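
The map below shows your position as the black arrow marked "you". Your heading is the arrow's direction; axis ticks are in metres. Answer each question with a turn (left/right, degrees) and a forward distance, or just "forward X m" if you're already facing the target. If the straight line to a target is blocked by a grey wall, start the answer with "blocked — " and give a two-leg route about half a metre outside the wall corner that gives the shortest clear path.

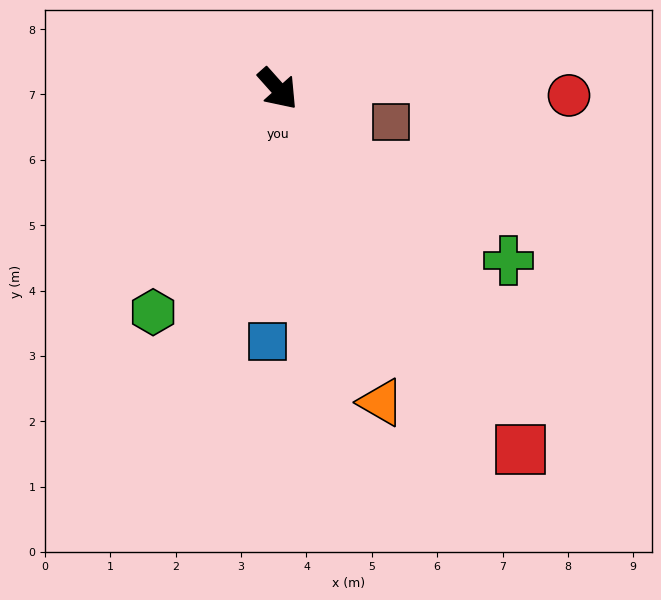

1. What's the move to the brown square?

turn left 32°, forward 1.8 m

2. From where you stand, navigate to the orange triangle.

turn right 23°, forward 5.1 m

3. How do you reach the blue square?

turn right 44°, forward 3.9 m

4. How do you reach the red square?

turn right 8°, forward 6.7 m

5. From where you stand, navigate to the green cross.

turn left 12°, forward 4.4 m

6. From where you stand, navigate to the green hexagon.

turn right 71°, forward 3.9 m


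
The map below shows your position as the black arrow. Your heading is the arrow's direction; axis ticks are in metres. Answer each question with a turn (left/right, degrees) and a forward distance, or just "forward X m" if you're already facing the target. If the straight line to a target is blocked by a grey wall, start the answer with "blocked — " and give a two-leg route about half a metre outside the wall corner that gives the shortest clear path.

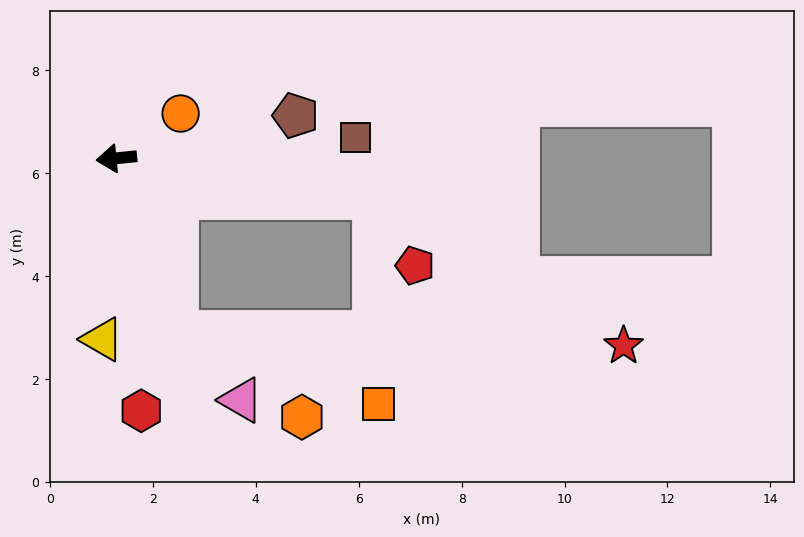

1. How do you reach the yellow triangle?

turn left 80°, forward 3.5 m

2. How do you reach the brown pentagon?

turn right 172°, forward 3.6 m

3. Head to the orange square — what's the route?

blocked — turn left 104°, forward 3.6 m, then turn left 51°, forward 4.2 m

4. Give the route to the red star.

blocked — turn left 166°, forward 5.1 m, then turn right 22°, forward 5.6 m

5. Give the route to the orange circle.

turn right 151°, forward 1.5 m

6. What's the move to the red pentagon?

blocked — turn left 166°, forward 5.1 m, then turn right 50°, forward 1.5 m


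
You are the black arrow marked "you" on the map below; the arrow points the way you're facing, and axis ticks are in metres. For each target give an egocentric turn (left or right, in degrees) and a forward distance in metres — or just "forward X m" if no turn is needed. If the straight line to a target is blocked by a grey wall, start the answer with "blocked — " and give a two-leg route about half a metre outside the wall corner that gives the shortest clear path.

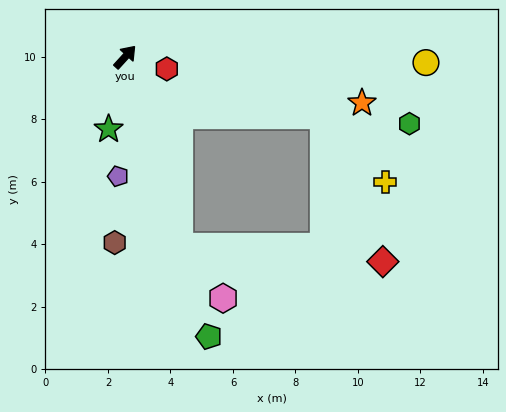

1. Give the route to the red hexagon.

turn right 64°, forward 1.4 m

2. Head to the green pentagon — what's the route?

turn right 121°, forward 9.3 m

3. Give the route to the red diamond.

blocked — turn right 122°, forward 6.3 m, then turn left 70°, forward 6.5 m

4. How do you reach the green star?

turn right 151°, forward 2.4 m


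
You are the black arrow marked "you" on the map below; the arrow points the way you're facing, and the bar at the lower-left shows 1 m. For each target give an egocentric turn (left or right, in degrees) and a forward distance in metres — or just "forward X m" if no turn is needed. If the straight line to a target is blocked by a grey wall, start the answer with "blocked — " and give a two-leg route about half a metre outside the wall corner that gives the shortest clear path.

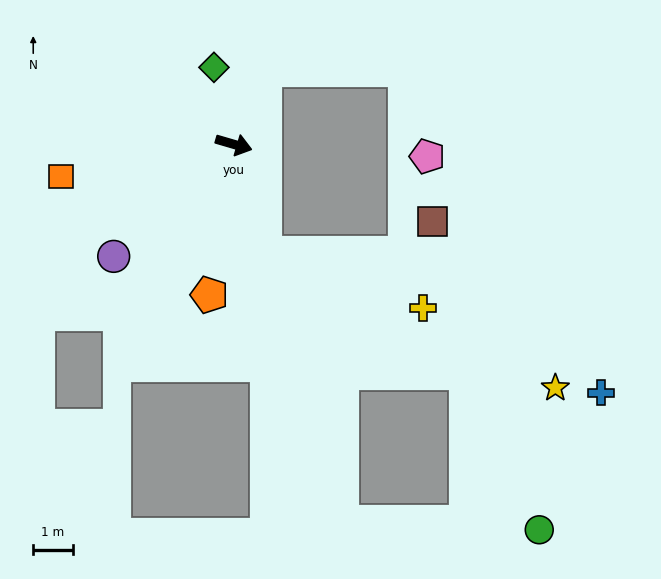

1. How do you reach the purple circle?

turn right 121°, forward 4.2 m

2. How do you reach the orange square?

turn right 153°, forward 4.5 m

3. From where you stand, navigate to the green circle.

blocked — turn right 58°, forward 10.0 m, then turn left 72°, forward 5.0 m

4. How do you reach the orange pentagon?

turn right 83°, forward 3.9 m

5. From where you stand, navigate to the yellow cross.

blocked — turn right 58°, forward 2.9 m, then turn left 55°, forward 4.2 m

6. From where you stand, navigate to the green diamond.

turn left 121°, forward 2.0 m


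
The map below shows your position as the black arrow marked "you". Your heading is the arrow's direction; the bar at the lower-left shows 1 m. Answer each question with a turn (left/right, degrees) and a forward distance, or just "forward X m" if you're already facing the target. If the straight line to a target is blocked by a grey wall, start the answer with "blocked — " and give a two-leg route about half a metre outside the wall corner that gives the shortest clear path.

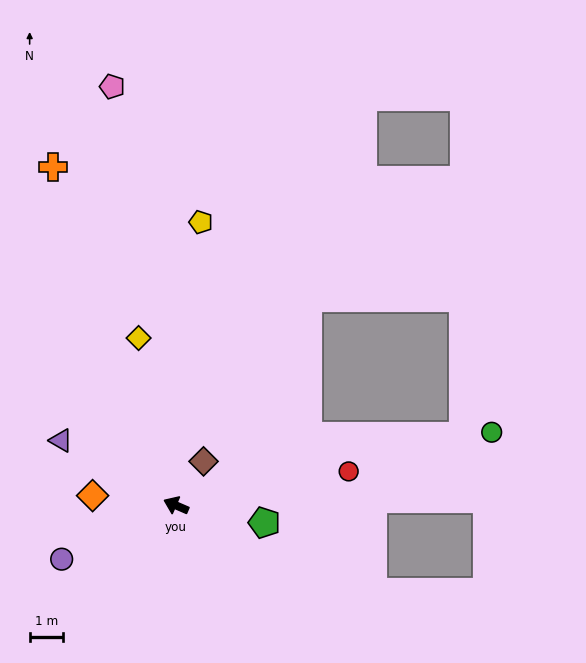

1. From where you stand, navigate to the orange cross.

turn right 47°, forward 10.8 m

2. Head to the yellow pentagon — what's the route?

turn right 72°, forward 8.5 m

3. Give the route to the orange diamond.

turn left 17°, forward 2.5 m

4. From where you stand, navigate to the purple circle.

turn left 49°, forward 3.8 m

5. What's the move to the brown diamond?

turn right 98°, forward 1.6 m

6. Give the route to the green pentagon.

turn right 168°, forward 2.7 m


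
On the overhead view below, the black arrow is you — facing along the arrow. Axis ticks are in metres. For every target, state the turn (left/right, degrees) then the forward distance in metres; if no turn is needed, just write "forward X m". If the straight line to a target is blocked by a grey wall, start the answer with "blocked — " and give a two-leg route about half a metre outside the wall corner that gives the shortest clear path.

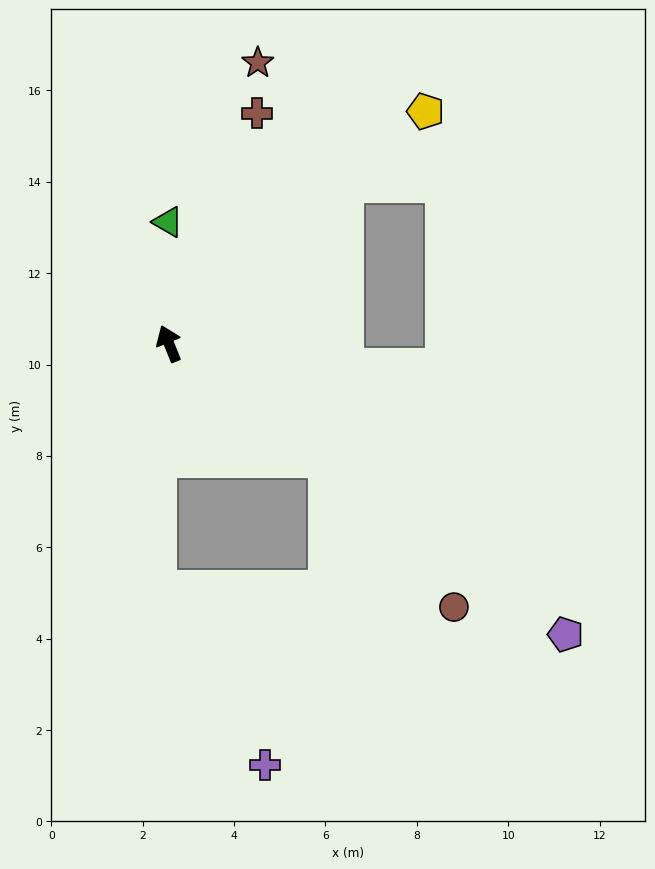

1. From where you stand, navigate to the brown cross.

turn right 43°, forward 5.4 m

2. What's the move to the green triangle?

turn right 22°, forward 2.7 m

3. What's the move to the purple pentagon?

turn right 148°, forward 10.8 m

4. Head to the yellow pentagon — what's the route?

turn right 70°, forward 7.6 m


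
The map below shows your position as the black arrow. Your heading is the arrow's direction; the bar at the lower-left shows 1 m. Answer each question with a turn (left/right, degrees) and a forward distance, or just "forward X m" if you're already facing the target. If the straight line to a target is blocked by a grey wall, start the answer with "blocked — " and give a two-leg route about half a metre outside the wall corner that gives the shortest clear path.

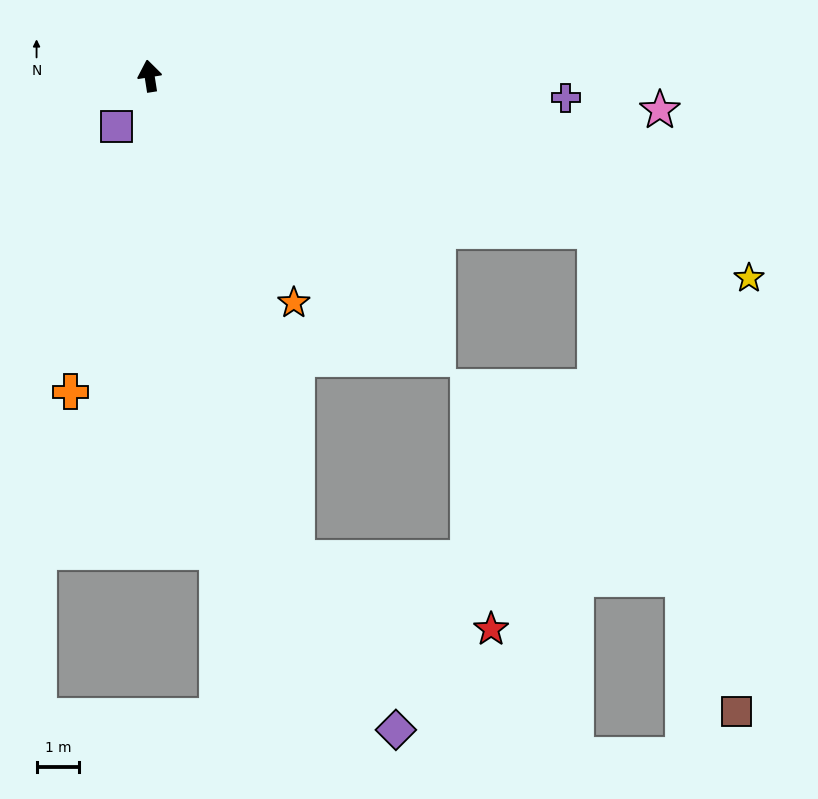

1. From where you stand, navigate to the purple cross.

turn right 102°, forward 9.8 m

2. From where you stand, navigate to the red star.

blocked — turn right 172°, forward 11.8 m, then turn left 53°, forward 4.9 m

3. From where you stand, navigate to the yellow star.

turn right 118°, forward 14.8 m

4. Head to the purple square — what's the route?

turn left 138°, forward 1.4 m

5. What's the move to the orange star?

turn right 156°, forward 6.3 m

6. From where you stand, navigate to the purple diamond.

blocked — turn right 172°, forward 11.8 m, then turn left 13°, forward 4.7 m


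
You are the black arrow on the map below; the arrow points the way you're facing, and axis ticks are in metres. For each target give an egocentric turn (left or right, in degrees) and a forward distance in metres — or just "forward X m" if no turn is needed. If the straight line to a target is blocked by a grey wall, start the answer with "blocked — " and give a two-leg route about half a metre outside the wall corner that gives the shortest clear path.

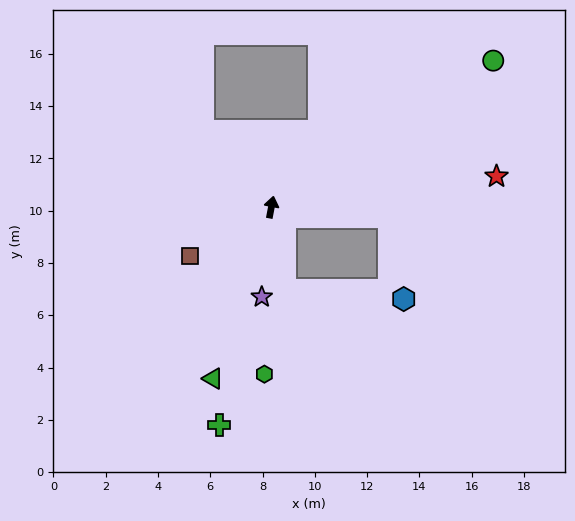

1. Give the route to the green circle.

turn right 46°, forward 10.2 m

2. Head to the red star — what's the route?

turn right 71°, forward 8.7 m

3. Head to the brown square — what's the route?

turn left 132°, forward 3.6 m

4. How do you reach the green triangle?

turn left 172°, forward 6.9 m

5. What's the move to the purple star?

turn right 175°, forward 3.5 m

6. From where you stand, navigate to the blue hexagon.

blocked — turn right 84°, forward 4.5 m, then turn right 75°, forward 3.2 m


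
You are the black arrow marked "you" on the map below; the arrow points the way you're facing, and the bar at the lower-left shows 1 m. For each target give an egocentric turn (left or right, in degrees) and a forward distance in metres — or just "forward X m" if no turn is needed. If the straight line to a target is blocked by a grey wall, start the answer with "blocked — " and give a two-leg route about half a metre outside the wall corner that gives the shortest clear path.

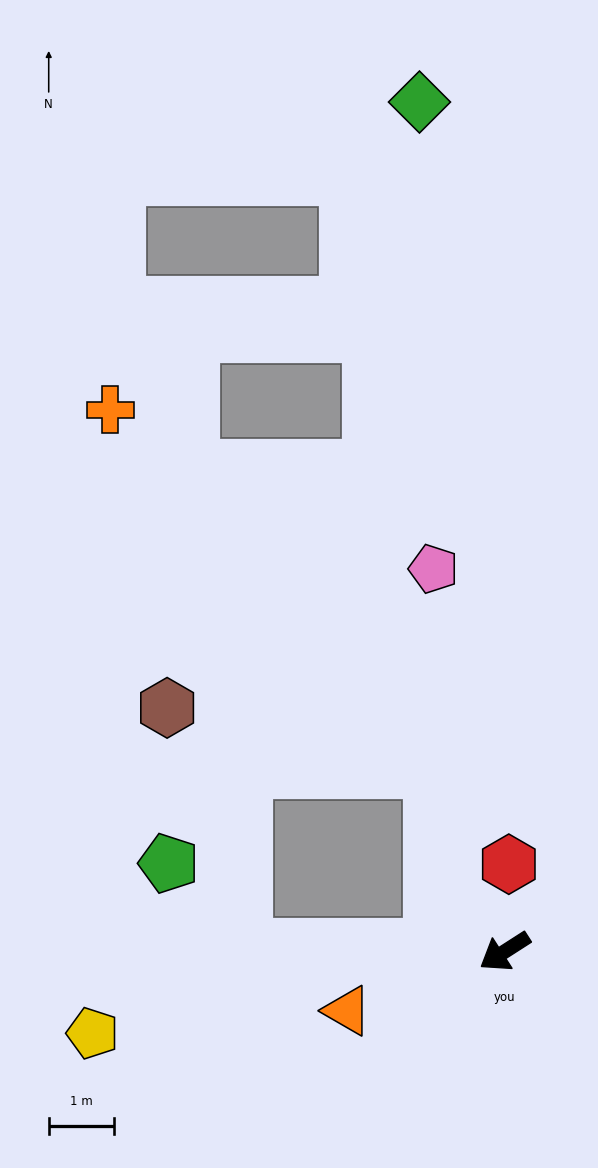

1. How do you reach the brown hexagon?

blocked — turn right 34°, forward 4.0 m, then turn right 71°, forward 3.8 m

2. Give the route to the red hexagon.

turn right 125°, forward 1.3 m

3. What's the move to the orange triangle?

turn right 12°, forward 2.6 m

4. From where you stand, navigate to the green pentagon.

blocked — turn right 34°, forward 4.0 m, then turn right 46°, forward 1.7 m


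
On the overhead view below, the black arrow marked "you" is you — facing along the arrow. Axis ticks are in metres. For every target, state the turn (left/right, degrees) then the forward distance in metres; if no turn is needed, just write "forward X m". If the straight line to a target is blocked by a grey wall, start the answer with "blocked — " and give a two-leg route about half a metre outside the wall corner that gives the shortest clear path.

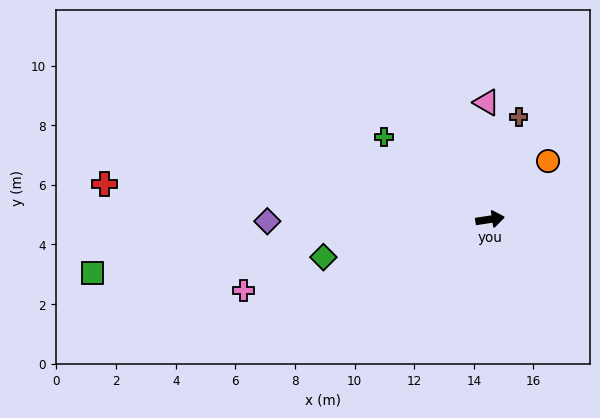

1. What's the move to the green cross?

turn left 134°, forward 4.5 m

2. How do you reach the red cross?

turn left 166°, forward 13.0 m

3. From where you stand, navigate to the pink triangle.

turn left 83°, forward 3.9 m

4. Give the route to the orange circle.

turn left 37°, forward 2.8 m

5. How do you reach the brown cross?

turn left 66°, forward 3.6 m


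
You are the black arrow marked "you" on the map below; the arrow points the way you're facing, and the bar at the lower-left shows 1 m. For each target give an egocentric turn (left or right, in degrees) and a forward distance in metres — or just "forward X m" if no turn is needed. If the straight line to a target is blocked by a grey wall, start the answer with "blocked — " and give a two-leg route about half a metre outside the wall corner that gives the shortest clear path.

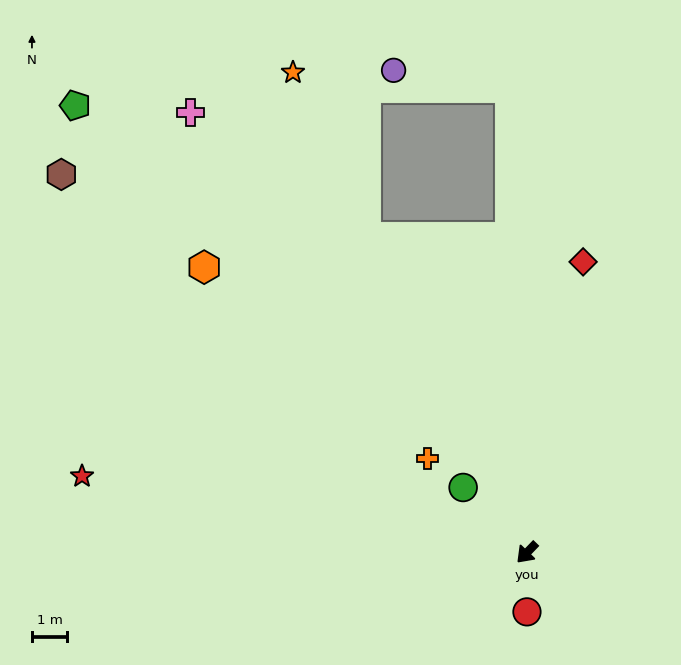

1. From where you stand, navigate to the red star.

turn right 56°, forward 12.7 m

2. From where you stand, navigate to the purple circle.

blocked — turn right 134°, forward 13.1 m, then turn left 79°, forward 3.3 m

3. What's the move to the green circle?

turn right 92°, forward 2.6 m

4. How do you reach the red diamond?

turn right 147°, forward 8.4 m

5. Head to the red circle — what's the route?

turn left 44°, forward 1.7 m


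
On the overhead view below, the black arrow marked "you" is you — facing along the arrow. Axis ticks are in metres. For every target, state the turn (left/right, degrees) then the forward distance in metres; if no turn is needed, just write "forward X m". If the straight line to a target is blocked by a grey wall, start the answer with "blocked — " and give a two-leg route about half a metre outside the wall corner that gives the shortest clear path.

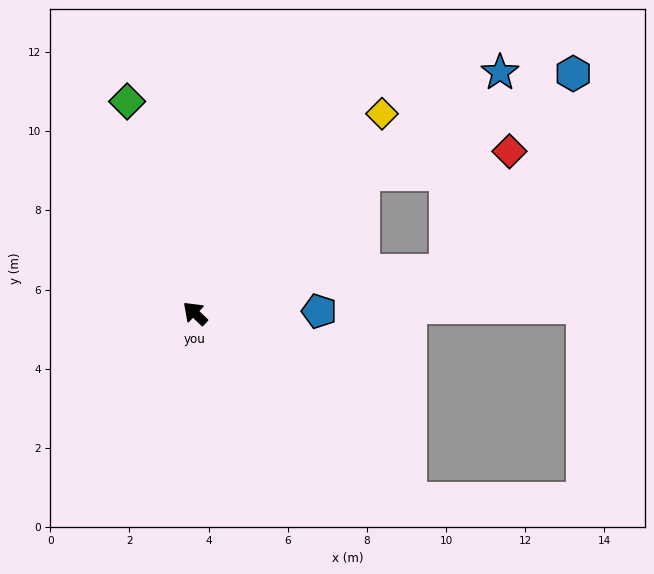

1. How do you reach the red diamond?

blocked — turn right 97°, forward 5.5 m, then turn right 31°, forward 3.7 m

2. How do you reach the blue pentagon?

turn right 135°, forward 3.1 m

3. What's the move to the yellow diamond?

turn right 90°, forward 6.9 m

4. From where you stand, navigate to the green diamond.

turn right 29°, forward 5.6 m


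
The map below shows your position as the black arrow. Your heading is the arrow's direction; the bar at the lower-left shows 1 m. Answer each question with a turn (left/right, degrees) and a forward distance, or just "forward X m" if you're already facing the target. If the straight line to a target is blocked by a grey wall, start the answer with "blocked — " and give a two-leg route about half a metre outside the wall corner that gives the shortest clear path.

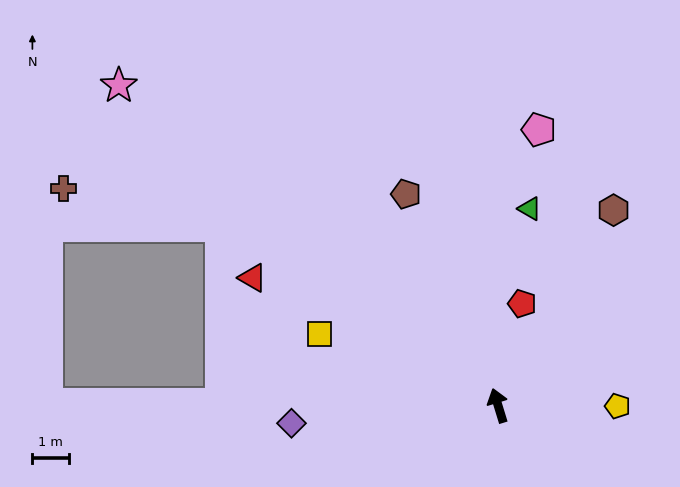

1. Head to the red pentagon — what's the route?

turn right 30°, forward 2.8 m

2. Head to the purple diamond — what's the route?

turn left 78°, forward 5.6 m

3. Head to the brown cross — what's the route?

blocked — turn left 40°, forward 9.0 m, then turn left 19°, forward 4.4 m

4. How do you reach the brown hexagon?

turn right 48°, forward 6.2 m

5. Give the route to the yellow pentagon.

turn right 107°, forward 3.2 m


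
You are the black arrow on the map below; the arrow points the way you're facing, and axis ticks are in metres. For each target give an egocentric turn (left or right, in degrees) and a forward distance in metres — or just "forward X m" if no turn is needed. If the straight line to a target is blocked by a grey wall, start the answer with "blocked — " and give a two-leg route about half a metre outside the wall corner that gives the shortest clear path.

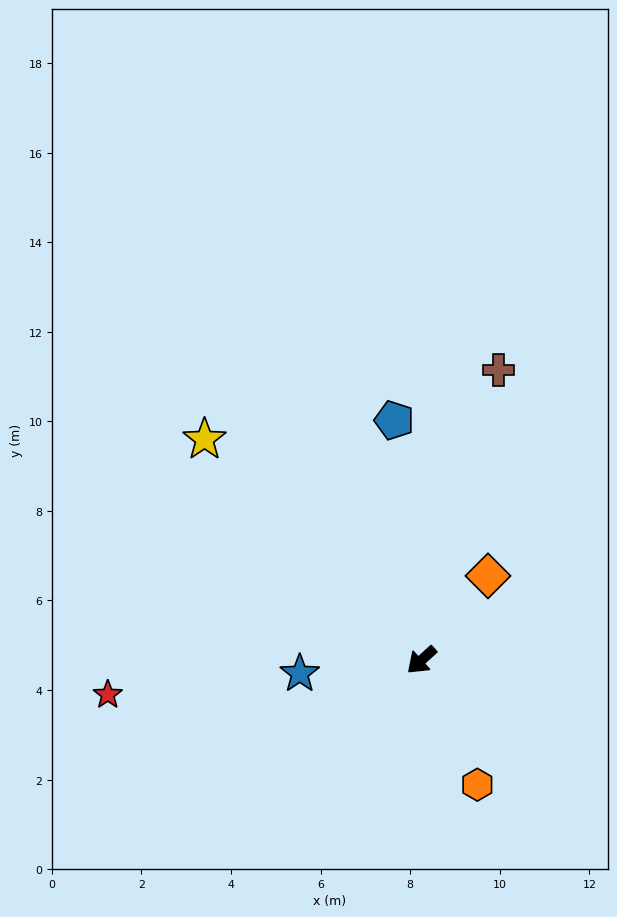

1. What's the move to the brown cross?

turn right 147°, forward 6.7 m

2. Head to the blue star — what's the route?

turn right 36°, forward 2.7 m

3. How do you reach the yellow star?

turn right 88°, forward 6.9 m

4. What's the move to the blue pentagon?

turn right 126°, forward 5.4 m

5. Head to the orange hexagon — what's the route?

turn left 72°, forward 3.0 m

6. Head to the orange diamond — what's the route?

turn right 171°, forward 2.4 m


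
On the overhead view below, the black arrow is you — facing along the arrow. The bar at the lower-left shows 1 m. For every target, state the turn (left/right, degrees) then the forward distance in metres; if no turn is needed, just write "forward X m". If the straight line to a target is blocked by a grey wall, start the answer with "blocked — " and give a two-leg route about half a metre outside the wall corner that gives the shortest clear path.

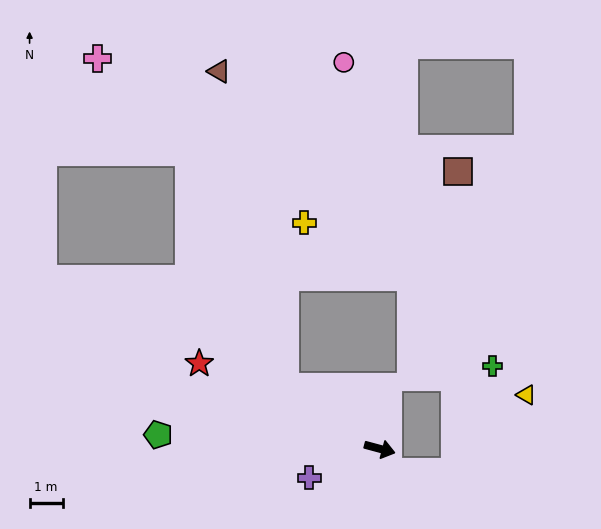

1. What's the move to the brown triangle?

blocked — turn left 162°, forward 3.4 m, then turn right 45°, forward 9.8 m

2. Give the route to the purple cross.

turn right 143°, forward 2.3 m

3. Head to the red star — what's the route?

turn left 170°, forward 6.0 m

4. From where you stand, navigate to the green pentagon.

turn right 169°, forward 6.7 m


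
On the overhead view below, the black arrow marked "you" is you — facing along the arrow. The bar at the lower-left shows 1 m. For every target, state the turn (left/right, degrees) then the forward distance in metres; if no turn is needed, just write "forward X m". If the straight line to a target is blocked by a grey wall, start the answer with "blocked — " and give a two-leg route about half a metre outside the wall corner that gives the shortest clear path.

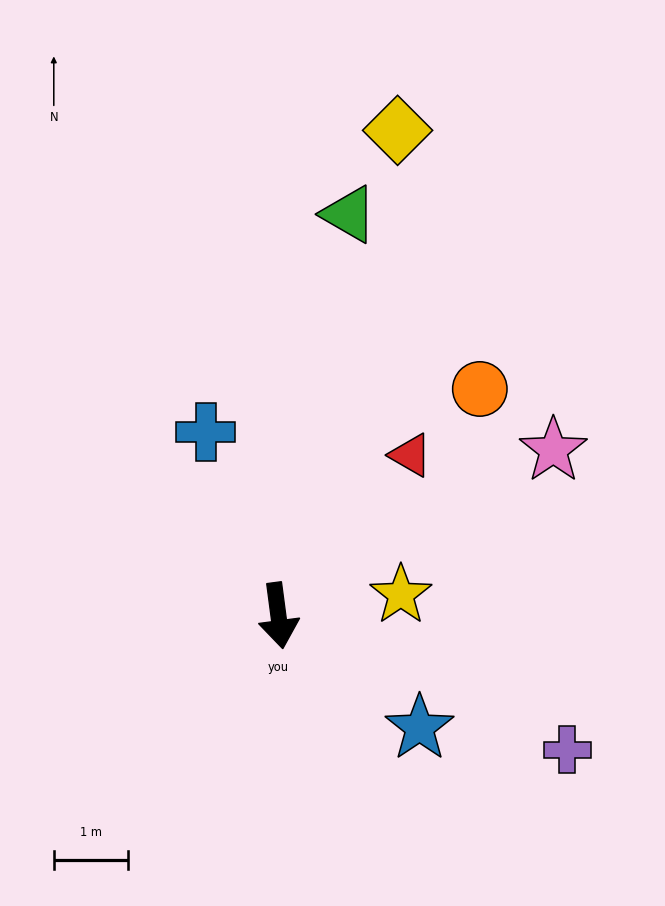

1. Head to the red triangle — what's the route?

turn left 133°, forward 2.8 m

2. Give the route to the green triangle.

turn left 163°, forward 5.5 m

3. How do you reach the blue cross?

turn right 166°, forward 2.7 m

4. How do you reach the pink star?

turn left 114°, forward 4.3 m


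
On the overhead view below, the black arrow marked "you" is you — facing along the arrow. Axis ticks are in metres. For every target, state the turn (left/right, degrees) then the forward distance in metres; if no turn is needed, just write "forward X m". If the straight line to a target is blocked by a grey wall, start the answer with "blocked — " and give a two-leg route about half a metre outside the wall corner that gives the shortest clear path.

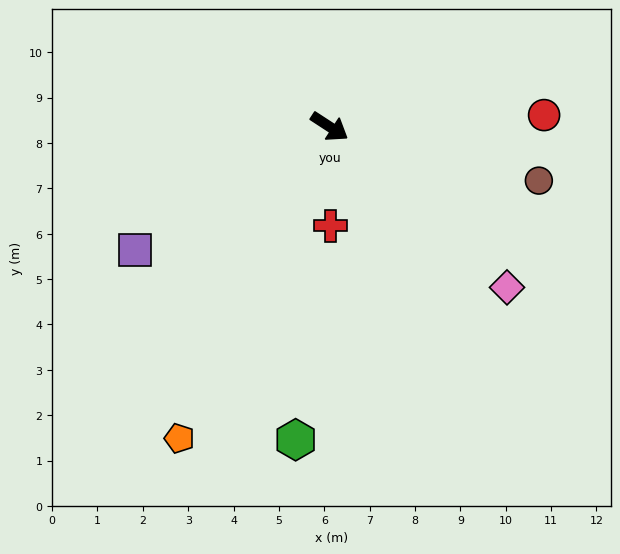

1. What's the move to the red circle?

turn left 36°, forward 4.7 m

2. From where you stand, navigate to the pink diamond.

turn right 9°, forward 5.3 m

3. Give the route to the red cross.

turn right 56°, forward 2.2 m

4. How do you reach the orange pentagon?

turn right 83°, forward 7.6 m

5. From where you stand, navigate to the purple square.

turn right 115°, forward 5.1 m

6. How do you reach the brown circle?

turn left 19°, forward 4.8 m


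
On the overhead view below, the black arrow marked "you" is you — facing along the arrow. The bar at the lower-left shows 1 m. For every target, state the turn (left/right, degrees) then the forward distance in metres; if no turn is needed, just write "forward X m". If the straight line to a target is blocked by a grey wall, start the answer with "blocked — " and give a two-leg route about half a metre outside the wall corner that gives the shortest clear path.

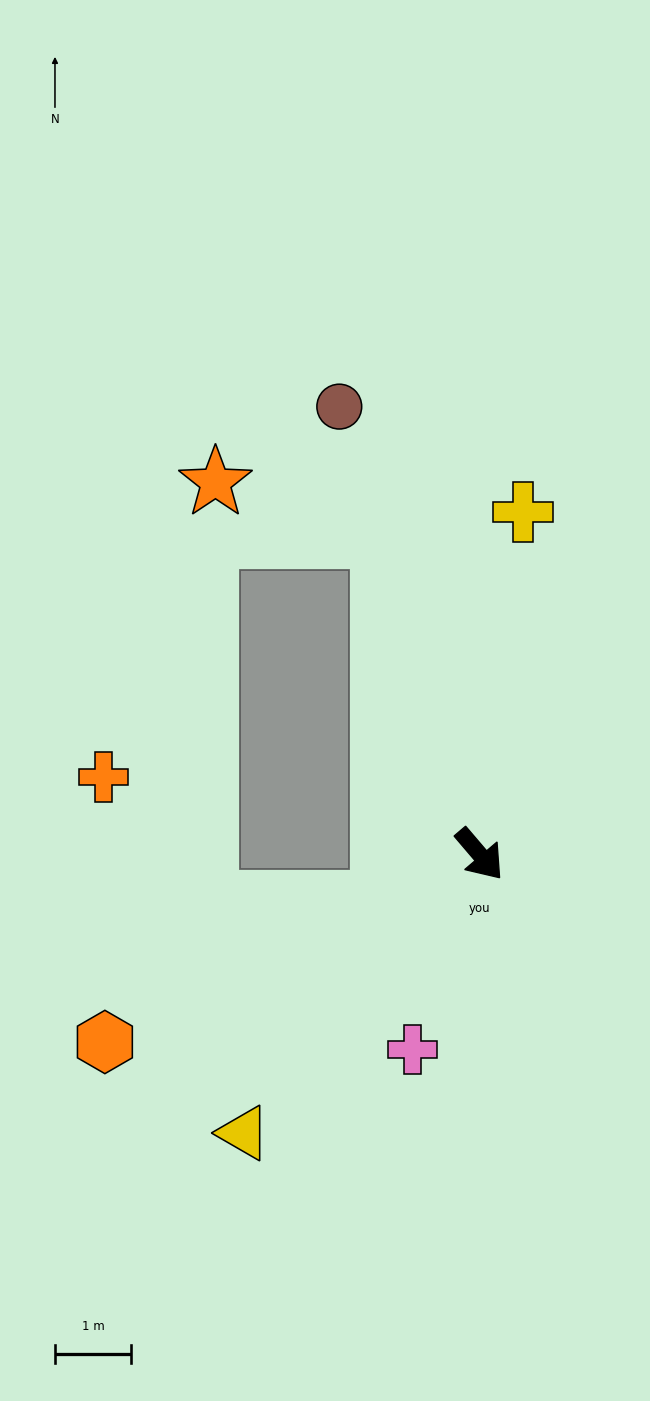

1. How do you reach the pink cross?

turn right 59°, forward 2.7 m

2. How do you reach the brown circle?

turn left 157°, forward 6.2 m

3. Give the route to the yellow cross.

turn left 132°, forward 4.5 m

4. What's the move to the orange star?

blocked — turn left 156°, forward 4.4 m, then turn left 56°, forward 2.3 m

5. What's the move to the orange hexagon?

turn right 104°, forward 5.5 m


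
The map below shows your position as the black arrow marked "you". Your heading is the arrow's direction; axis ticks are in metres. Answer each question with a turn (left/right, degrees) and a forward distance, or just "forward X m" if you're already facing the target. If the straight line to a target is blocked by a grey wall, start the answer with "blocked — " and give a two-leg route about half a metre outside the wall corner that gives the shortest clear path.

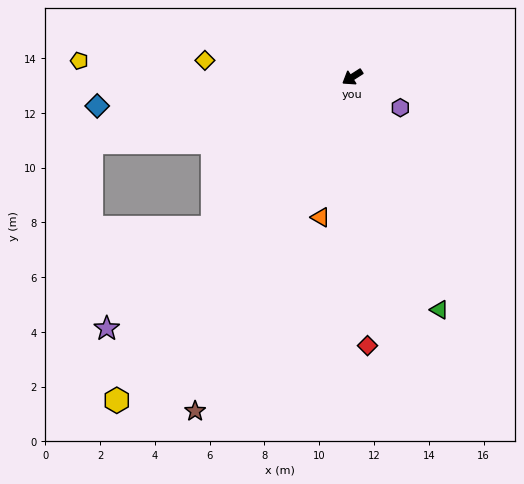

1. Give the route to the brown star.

turn left 32°, forward 13.5 m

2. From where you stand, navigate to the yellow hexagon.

turn left 21°, forward 14.6 m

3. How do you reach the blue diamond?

turn right 26°, forward 9.4 m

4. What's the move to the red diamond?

turn left 61°, forward 9.8 m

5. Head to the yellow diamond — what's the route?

turn right 39°, forward 5.4 m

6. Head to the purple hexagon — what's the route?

turn left 115°, forward 2.1 m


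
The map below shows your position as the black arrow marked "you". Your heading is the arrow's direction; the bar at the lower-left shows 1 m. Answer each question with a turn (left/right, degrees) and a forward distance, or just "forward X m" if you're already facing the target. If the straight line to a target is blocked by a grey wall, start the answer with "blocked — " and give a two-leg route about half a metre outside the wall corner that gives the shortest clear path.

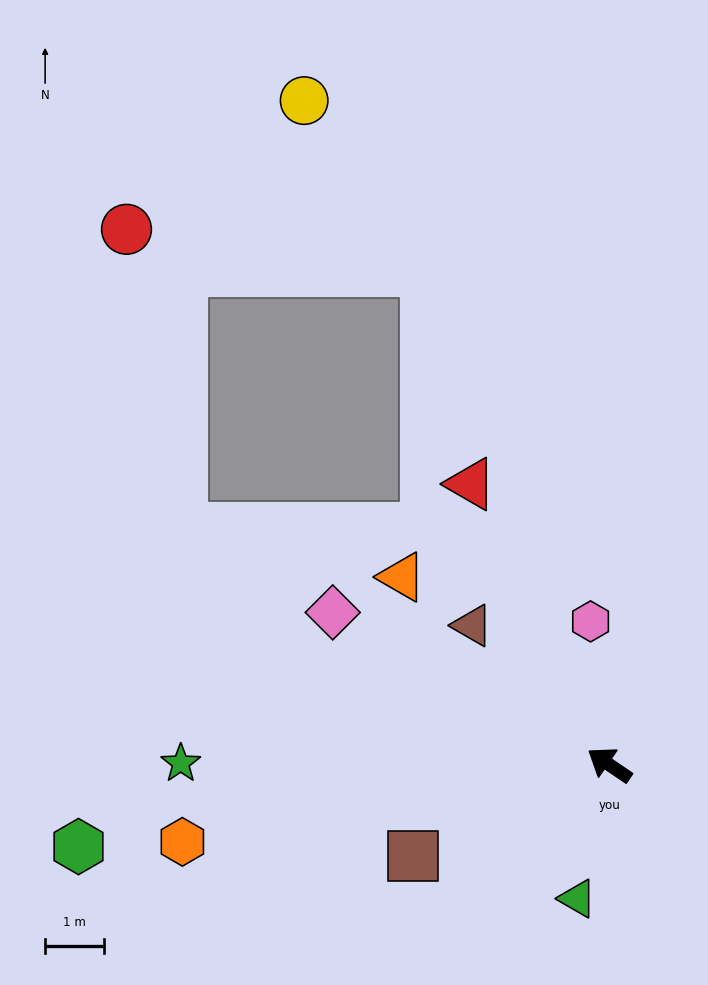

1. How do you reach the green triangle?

turn left 111°, forward 2.3 m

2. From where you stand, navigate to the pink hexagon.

turn right 48°, forward 2.4 m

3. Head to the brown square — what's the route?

turn left 59°, forward 3.6 m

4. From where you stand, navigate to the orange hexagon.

turn left 44°, forward 7.3 m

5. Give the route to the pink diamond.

turn left 5°, forward 5.3 m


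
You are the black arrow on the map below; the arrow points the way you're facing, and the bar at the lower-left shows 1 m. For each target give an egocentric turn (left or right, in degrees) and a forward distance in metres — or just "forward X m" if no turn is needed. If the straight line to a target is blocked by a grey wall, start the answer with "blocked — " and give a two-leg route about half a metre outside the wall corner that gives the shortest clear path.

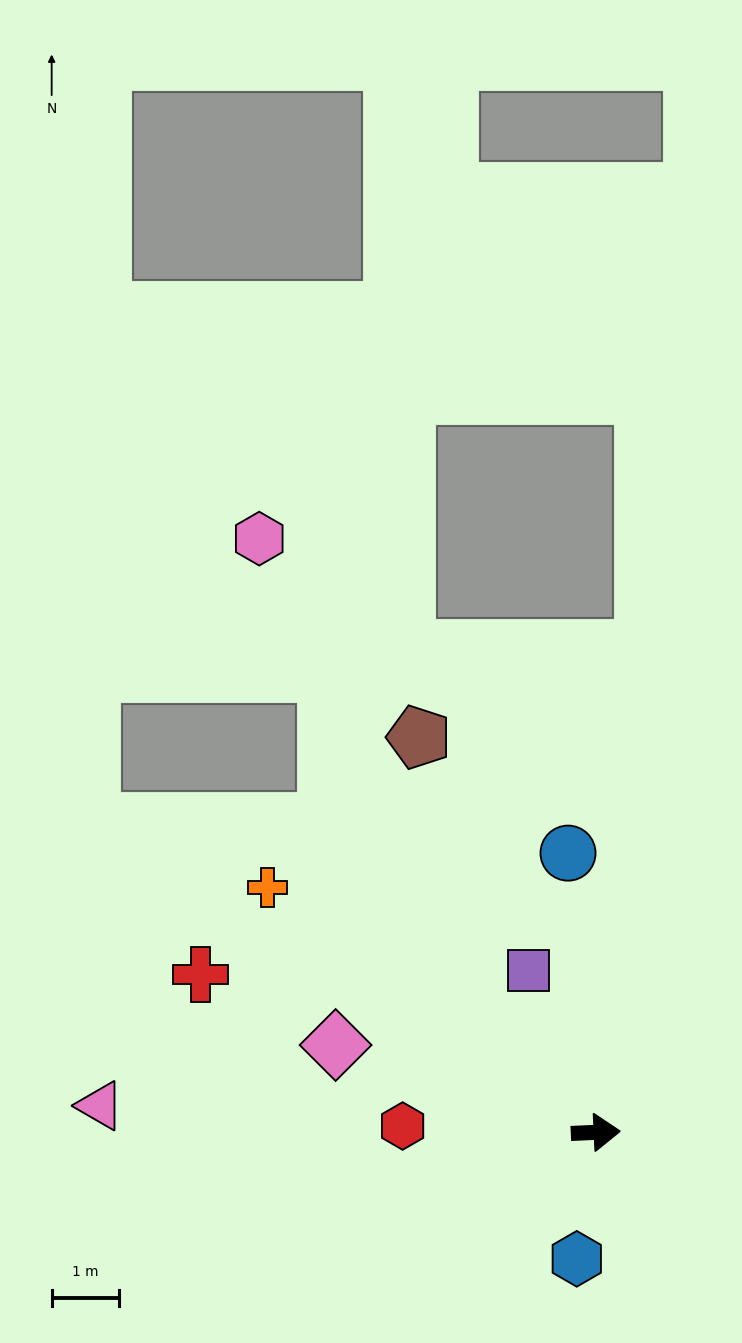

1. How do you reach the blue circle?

turn left 93°, forward 4.1 m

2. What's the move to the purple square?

turn left 110°, forward 2.6 m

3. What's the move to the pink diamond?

turn left 159°, forward 4.1 m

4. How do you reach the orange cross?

turn left 141°, forward 6.1 m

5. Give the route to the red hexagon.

turn left 176°, forward 2.9 m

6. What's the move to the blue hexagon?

turn right 101°, forward 1.9 m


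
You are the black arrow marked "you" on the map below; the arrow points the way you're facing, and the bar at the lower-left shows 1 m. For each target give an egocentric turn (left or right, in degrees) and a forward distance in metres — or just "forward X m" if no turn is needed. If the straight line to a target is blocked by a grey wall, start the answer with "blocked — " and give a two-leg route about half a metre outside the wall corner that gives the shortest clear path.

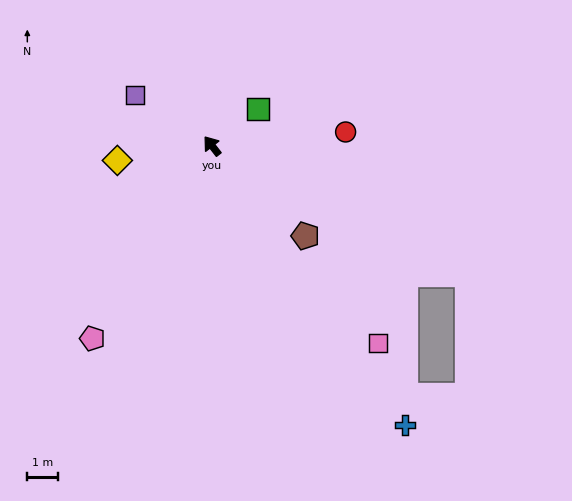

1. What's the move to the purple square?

turn left 19°, forward 3.0 m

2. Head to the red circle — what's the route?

turn right 122°, forward 4.4 m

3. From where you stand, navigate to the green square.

turn right 89°, forward 1.9 m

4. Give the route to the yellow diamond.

turn left 61°, forward 3.1 m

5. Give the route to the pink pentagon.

turn left 110°, forward 7.4 m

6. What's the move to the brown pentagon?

turn right 172°, forward 4.2 m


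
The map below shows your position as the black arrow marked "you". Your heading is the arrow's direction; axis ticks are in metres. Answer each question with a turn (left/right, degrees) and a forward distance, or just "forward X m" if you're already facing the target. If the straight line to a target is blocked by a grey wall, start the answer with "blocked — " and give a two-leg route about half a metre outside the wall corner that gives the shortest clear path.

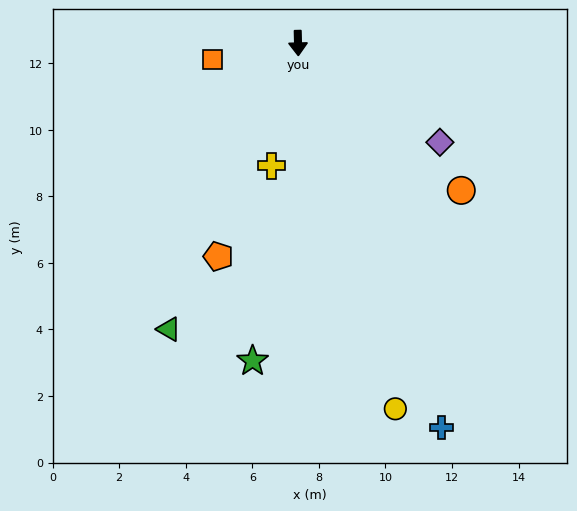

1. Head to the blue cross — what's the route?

turn left 19°, forward 12.3 m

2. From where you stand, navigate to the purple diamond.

turn left 54°, forward 5.2 m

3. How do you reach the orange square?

turn right 80°, forward 2.6 m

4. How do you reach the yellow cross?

turn right 14°, forward 3.8 m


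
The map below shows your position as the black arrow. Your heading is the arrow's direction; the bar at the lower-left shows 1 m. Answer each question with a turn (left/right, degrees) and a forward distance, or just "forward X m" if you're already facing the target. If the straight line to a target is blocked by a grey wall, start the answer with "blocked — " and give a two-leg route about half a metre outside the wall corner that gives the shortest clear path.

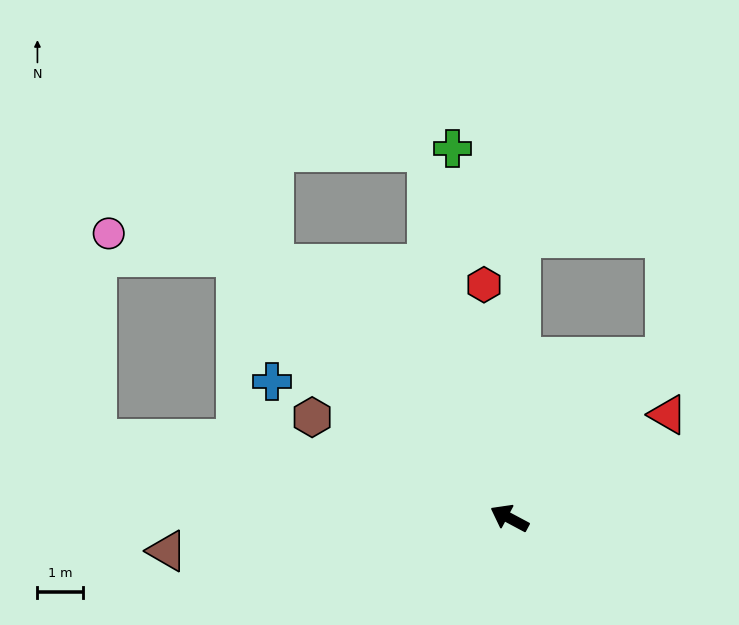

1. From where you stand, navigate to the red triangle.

turn right 119°, forward 4.2 m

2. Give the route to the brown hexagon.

forward 4.9 m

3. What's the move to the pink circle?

blocked — turn right 15°, forward 8.3 m, then turn left 32°, forward 2.8 m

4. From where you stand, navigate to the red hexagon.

turn right 56°, forward 5.2 m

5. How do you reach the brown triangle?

turn left 34°, forward 7.6 m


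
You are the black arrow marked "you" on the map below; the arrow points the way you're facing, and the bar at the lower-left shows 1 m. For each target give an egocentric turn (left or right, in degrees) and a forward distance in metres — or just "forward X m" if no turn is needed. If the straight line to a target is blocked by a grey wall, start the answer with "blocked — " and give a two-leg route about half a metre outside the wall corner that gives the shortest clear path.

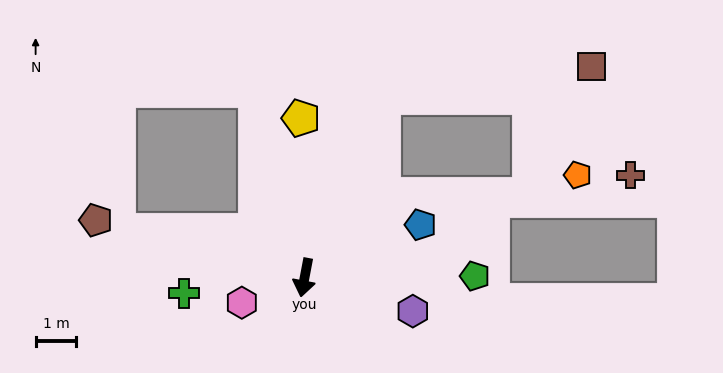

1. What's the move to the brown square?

blocked — turn left 167°, forward 4.8 m, then turn right 58°, forward 5.2 m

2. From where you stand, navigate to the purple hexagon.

turn left 84°, forward 2.8 m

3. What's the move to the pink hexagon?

turn right 57°, forward 1.7 m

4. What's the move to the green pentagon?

turn left 101°, forward 4.2 m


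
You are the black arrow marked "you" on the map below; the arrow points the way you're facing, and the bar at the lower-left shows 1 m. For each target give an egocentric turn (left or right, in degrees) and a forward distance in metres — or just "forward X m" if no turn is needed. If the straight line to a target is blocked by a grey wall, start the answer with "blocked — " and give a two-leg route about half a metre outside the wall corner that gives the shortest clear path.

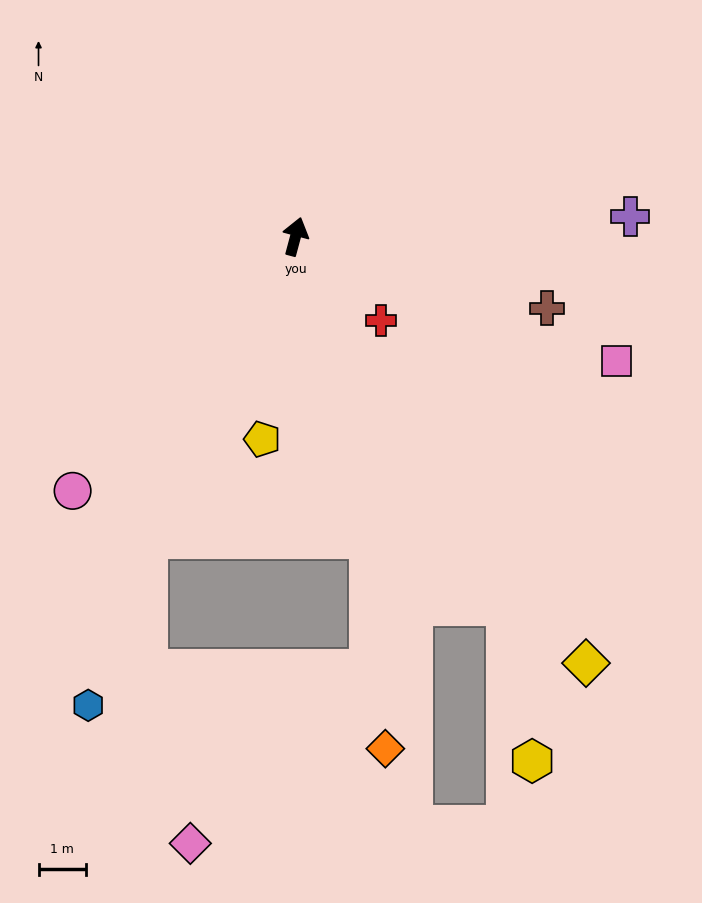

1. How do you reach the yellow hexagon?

blocked — turn right 135°, forward 8.9 m, then turn right 20°, forward 3.3 m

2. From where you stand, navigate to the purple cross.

turn right 72°, forward 7.0 m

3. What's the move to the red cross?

turn right 120°, forward 2.5 m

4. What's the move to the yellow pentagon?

turn right 174°, forward 4.3 m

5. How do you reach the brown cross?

turn right 91°, forward 5.5 m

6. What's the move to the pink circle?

turn left 154°, forward 7.1 m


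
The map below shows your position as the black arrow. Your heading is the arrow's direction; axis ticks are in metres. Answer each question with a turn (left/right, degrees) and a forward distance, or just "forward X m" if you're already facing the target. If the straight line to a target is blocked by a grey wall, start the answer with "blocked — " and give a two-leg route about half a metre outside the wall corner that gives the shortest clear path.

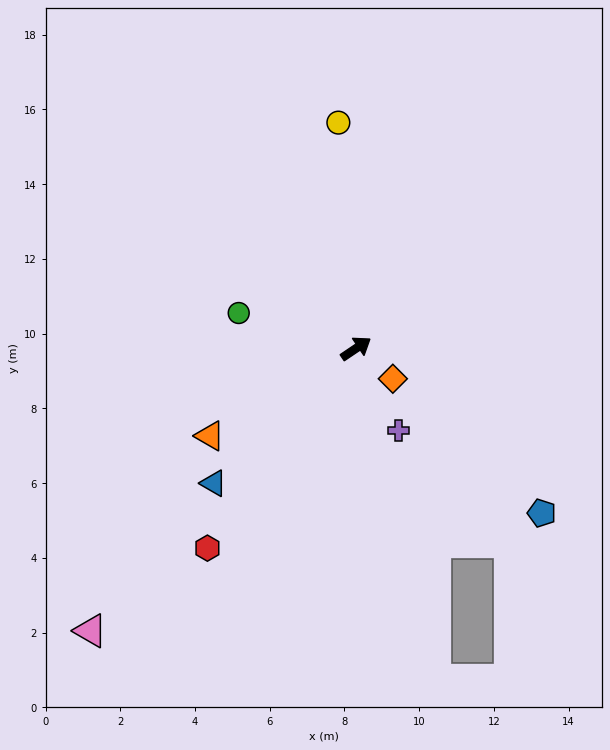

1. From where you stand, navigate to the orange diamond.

turn right 74°, forward 1.3 m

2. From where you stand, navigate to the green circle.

turn left 129°, forward 3.3 m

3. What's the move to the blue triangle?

turn right 171°, forward 5.3 m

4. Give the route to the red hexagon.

turn right 161°, forward 6.7 m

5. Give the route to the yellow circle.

turn left 60°, forward 6.1 m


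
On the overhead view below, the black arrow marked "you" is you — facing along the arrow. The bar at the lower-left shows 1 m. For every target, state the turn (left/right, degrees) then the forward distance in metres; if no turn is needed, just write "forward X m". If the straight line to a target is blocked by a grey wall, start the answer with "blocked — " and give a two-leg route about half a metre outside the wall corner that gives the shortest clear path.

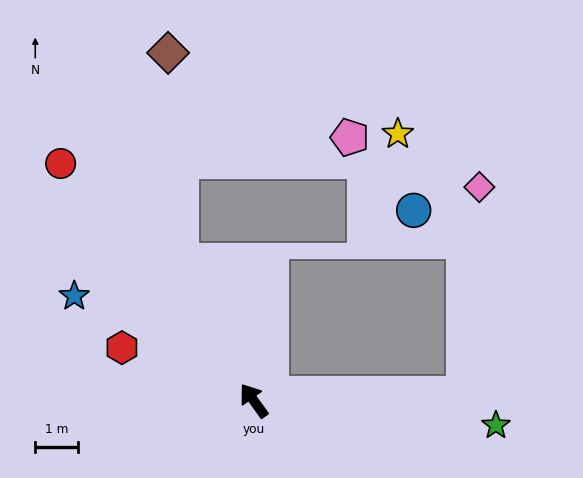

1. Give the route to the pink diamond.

blocked — turn right 124°, forward 4.9 m, then turn left 84°, forward 4.9 m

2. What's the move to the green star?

turn right 132°, forward 5.7 m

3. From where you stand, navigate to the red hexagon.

turn left 32°, forward 3.3 m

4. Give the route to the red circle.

turn left 3°, forward 7.2 m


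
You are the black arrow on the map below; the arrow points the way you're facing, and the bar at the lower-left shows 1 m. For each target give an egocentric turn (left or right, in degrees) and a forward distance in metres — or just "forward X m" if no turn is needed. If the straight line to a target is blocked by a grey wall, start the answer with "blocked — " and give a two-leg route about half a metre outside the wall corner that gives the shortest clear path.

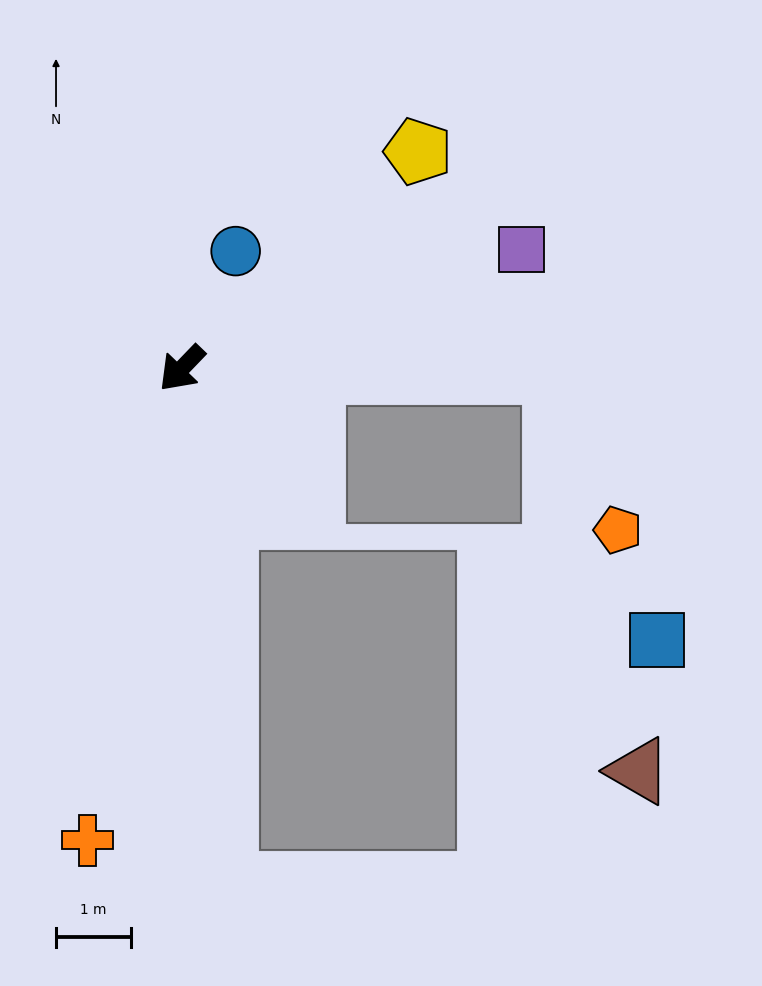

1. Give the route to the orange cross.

turn left 33°, forward 6.4 m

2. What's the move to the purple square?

turn left 153°, forward 4.8 m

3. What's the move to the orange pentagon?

blocked — turn left 133°, forward 5.0 m, then turn right 67°, forward 2.3 m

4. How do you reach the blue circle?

turn right 161°, forward 1.7 m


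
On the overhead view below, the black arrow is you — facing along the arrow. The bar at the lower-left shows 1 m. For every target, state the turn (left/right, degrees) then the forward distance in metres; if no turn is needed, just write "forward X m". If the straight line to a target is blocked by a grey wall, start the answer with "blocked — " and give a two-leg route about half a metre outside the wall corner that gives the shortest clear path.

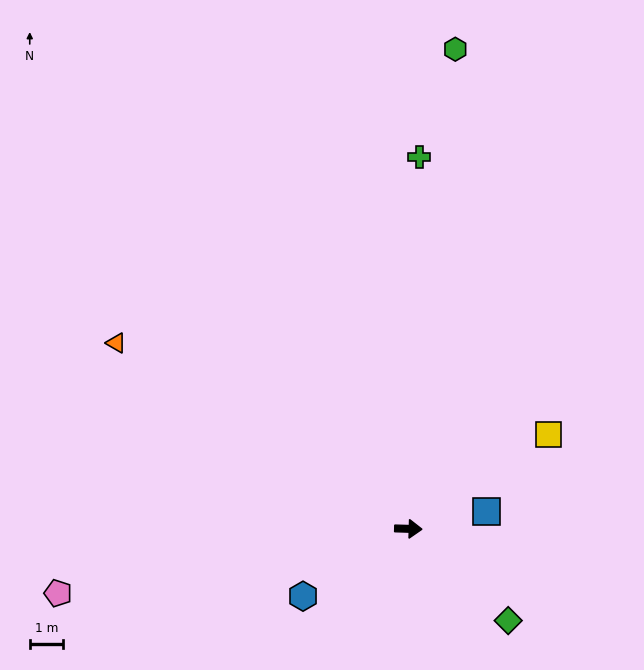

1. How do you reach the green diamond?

turn right 41°, forward 4.1 m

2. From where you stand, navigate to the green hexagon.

turn left 86°, forward 14.4 m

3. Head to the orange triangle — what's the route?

turn left 149°, forward 10.4 m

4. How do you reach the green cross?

turn left 90°, forward 11.1 m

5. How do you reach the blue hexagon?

turn right 146°, forward 3.7 m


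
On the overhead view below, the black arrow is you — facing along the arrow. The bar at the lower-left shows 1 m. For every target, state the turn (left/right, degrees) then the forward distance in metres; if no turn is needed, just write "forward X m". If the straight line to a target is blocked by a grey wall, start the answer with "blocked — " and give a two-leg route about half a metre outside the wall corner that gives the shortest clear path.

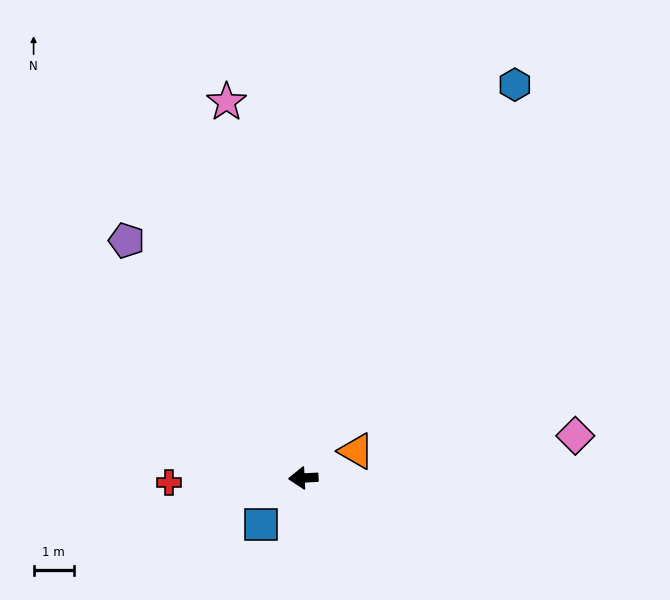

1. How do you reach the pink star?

turn right 81°, forward 9.5 m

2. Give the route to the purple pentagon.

turn right 56°, forward 7.4 m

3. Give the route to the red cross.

forward 3.3 m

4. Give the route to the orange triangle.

turn right 156°, forward 1.5 m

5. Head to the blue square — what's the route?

turn left 45°, forward 1.6 m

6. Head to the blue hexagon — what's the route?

turn right 121°, forward 11.1 m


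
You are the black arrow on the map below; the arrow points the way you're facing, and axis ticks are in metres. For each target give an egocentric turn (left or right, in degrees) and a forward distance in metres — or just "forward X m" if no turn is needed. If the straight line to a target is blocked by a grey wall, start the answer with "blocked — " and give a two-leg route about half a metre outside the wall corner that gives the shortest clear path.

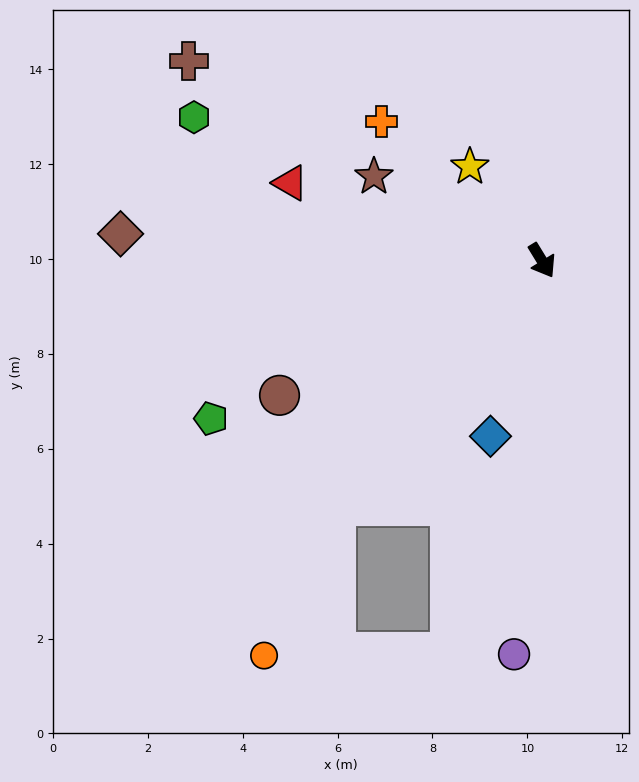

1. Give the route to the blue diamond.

turn right 48°, forward 3.9 m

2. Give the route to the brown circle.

turn right 94°, forward 6.2 m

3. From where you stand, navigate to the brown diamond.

turn right 125°, forward 8.9 m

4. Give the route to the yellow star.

turn right 174°, forward 2.5 m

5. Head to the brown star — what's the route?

turn right 148°, forward 4.0 m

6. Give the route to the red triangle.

turn right 139°, forward 5.5 m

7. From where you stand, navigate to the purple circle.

turn right 36°, forward 8.3 m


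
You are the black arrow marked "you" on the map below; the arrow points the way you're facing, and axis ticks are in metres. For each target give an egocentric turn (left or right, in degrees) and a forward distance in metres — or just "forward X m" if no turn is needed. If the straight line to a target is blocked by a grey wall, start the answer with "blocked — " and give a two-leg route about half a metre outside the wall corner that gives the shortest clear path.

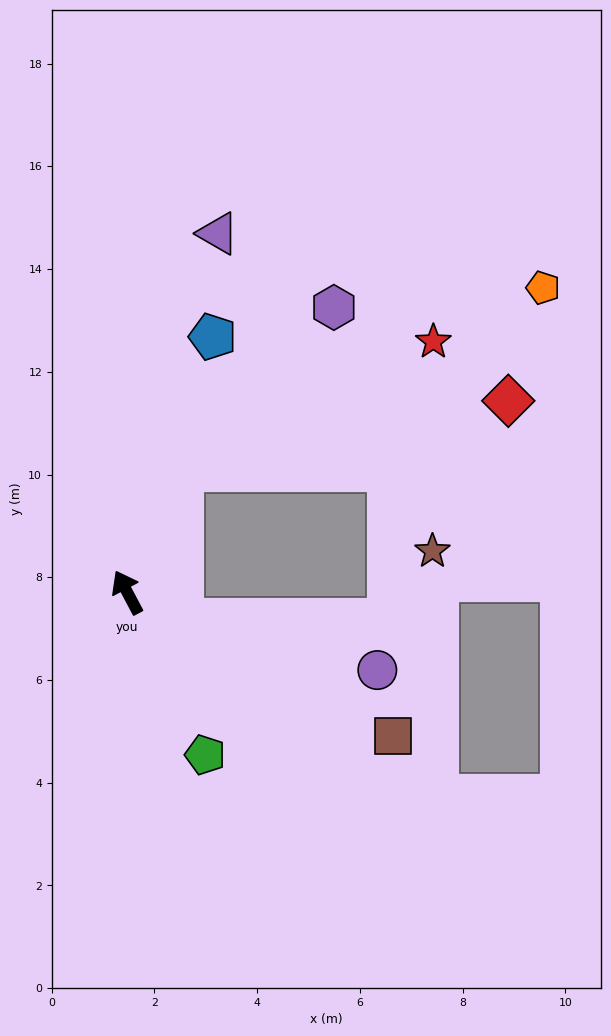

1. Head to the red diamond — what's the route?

blocked — turn right 52°, forward 2.6 m, then turn right 54°, forward 6.5 m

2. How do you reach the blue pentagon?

turn right 46°, forward 5.2 m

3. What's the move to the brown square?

turn right 146°, forward 5.9 m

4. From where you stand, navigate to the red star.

blocked — turn right 52°, forward 2.6 m, then turn right 39°, forward 5.5 m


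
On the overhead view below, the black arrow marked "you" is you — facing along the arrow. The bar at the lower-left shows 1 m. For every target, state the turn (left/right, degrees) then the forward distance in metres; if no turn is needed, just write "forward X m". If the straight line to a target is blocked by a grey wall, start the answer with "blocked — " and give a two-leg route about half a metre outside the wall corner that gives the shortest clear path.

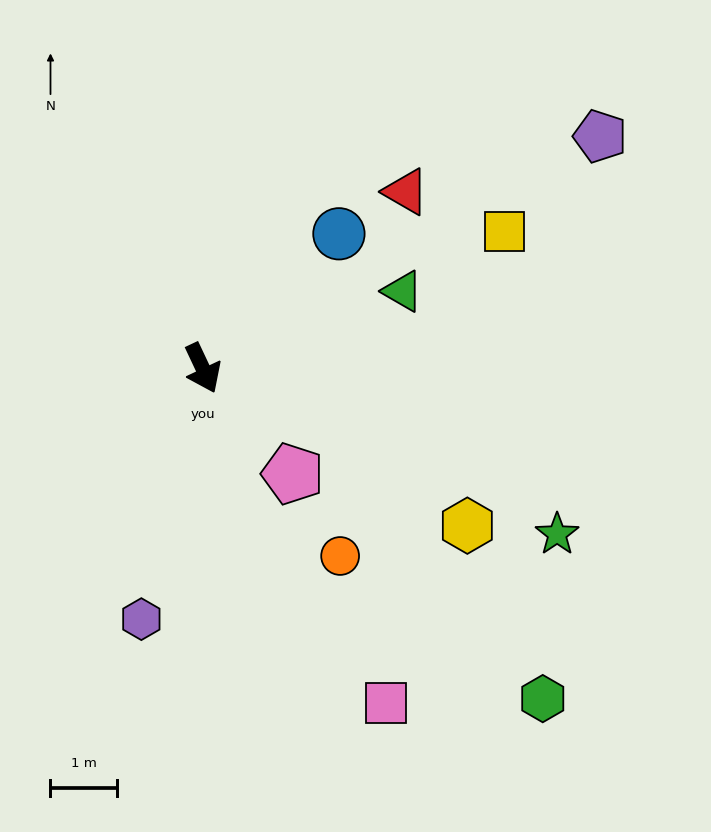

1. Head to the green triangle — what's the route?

turn left 86°, forward 3.2 m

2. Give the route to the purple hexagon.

turn right 39°, forward 3.9 m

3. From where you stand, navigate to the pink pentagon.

turn left 15°, forward 2.1 m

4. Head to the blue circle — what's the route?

turn left 109°, forward 2.9 m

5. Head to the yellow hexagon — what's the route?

turn left 34°, forward 4.6 m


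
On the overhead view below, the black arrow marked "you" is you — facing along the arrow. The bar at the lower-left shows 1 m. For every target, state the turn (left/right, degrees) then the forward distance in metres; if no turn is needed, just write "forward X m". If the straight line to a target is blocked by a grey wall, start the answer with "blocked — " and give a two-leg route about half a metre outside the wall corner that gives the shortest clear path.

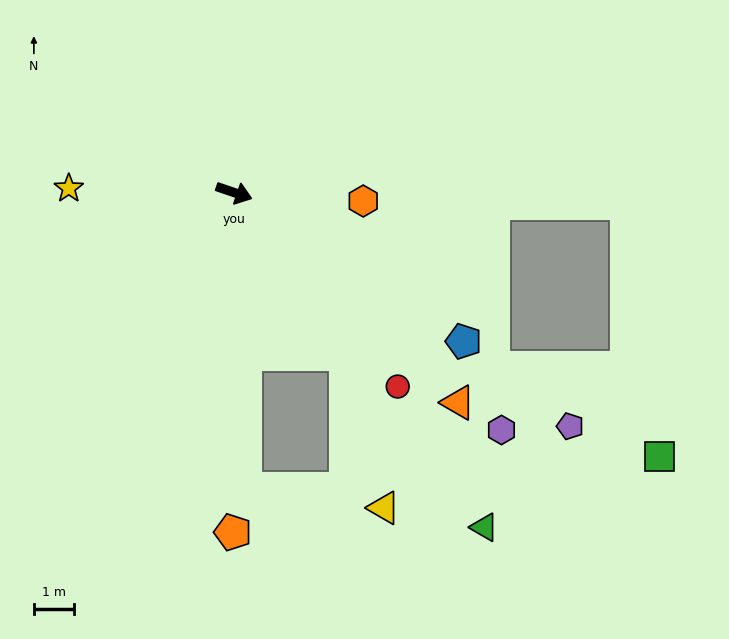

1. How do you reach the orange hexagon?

turn left 15°, forward 3.3 m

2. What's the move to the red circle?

turn right 31°, forward 6.4 m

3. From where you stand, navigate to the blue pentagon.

turn right 14°, forward 6.9 m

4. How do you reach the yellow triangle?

blocked — turn right 36°, forward 5.0 m, then turn right 21°, forward 4.0 m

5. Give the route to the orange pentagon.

turn right 71°, forward 8.5 m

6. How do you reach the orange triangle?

turn right 24°, forward 7.7 m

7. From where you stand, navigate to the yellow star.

turn right 163°, forward 4.2 m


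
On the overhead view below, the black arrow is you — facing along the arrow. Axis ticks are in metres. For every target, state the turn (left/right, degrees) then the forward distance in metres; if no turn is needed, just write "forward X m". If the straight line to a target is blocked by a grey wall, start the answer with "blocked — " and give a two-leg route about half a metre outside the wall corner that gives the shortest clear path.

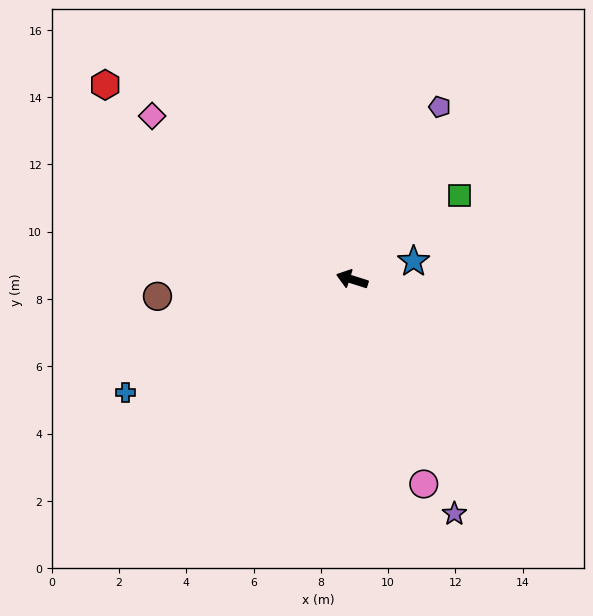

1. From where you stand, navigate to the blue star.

turn right 146°, forward 1.9 m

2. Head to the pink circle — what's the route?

turn left 127°, forward 6.4 m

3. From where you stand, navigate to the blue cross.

turn left 44°, forward 7.5 m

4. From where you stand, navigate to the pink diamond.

turn right 22°, forward 7.7 m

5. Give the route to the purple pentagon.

turn right 99°, forward 5.8 m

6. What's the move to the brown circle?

turn left 23°, forward 5.8 m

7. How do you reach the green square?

turn right 124°, forward 4.0 m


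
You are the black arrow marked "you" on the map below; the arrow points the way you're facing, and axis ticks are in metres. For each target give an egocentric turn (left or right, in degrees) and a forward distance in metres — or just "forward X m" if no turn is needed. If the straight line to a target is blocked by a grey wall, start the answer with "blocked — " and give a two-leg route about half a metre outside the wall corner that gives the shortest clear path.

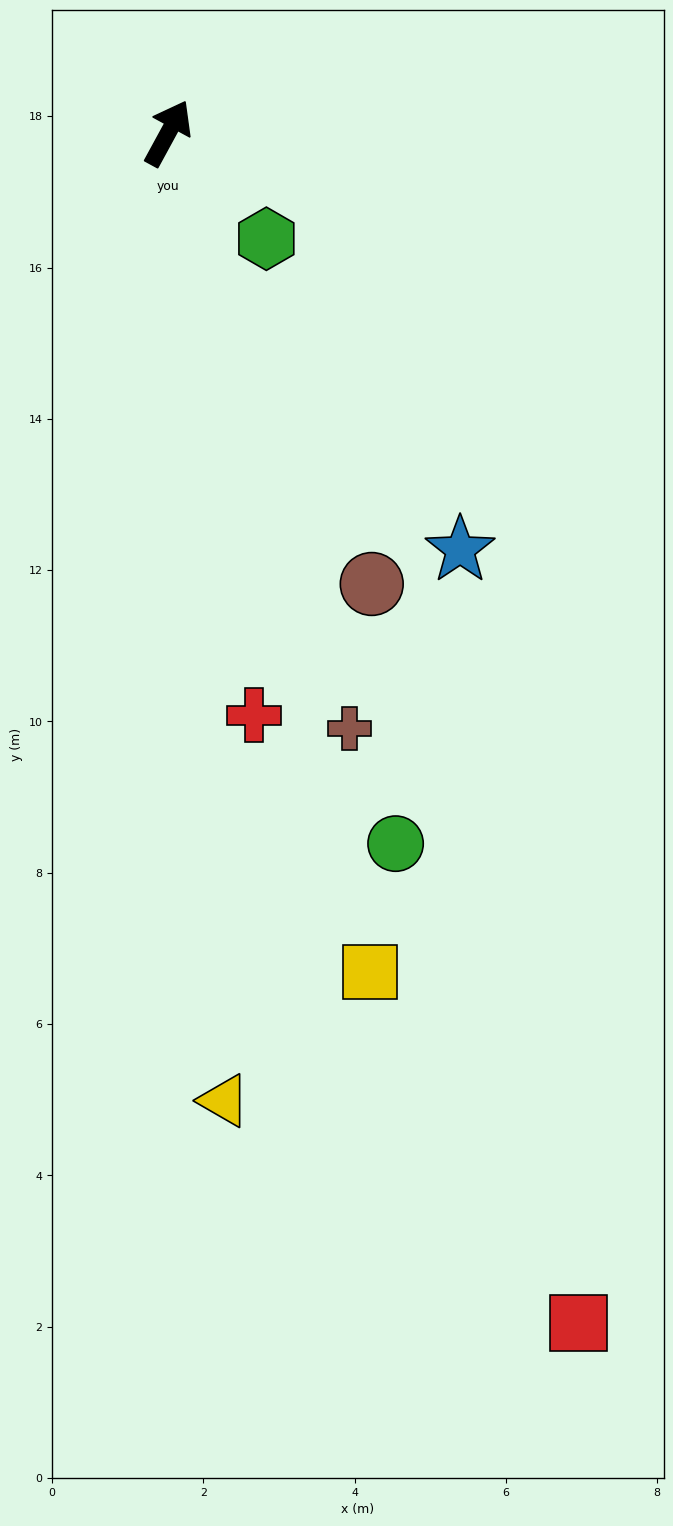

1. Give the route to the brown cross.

turn right 134°, forward 8.2 m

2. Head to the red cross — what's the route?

turn right 143°, forward 7.8 m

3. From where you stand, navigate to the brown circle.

turn right 127°, forward 6.5 m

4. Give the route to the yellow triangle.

turn right 148°, forward 12.8 m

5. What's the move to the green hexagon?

turn right 109°, forward 1.9 m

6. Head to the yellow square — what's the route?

turn right 138°, forward 11.4 m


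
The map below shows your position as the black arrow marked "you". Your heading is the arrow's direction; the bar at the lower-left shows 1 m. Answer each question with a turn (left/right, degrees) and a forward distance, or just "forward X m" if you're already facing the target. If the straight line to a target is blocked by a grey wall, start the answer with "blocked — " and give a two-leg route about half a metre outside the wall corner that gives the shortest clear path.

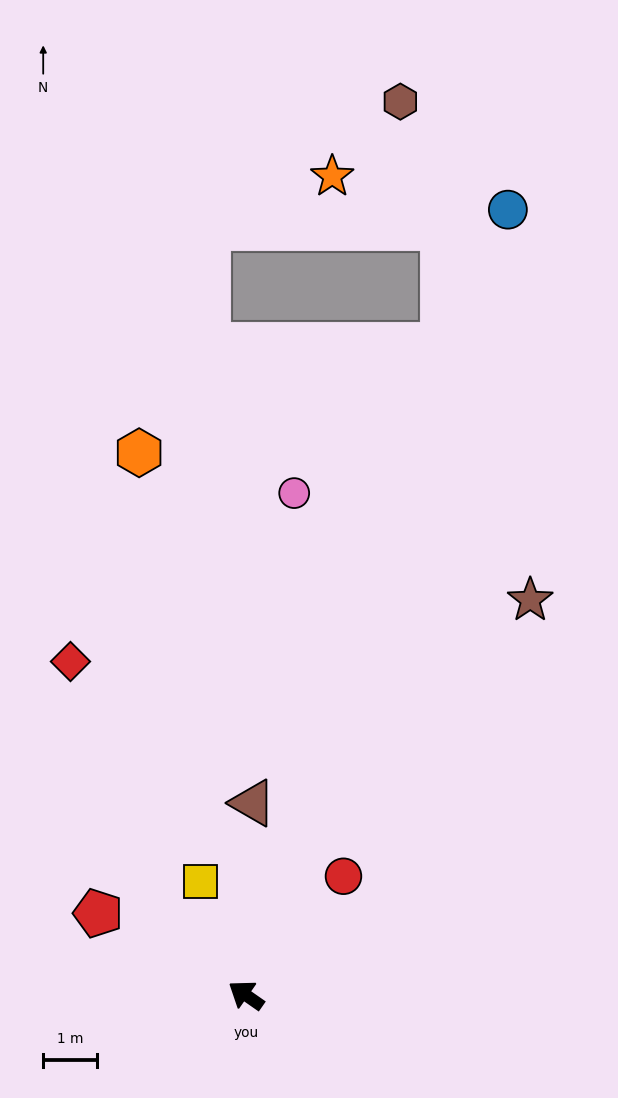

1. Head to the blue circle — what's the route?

turn right 74°, forward 15.4 m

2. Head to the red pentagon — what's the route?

turn left 6°, forward 3.1 m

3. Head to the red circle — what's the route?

turn right 94°, forward 2.9 m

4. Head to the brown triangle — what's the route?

turn right 57°, forward 3.6 m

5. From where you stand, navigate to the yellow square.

turn right 33°, forward 2.3 m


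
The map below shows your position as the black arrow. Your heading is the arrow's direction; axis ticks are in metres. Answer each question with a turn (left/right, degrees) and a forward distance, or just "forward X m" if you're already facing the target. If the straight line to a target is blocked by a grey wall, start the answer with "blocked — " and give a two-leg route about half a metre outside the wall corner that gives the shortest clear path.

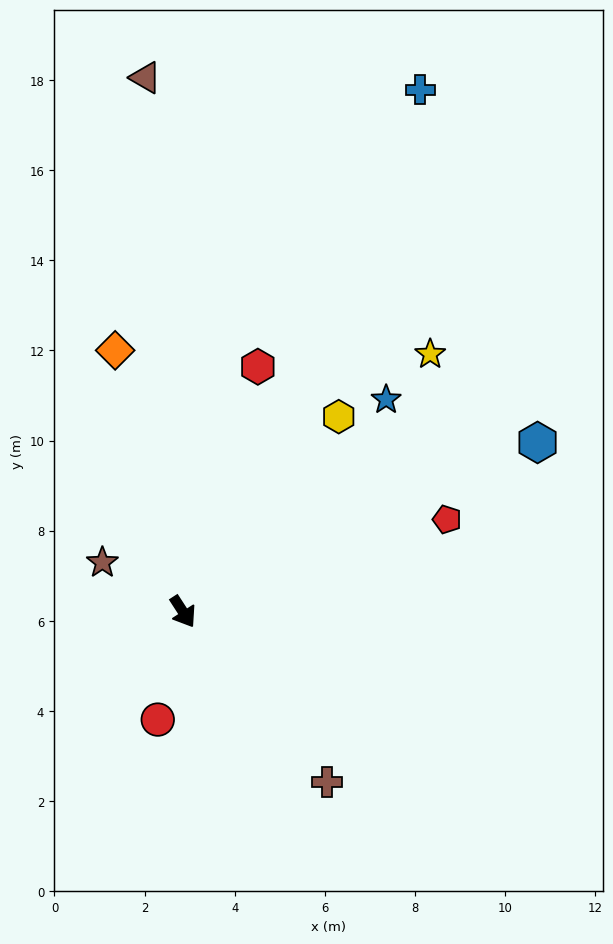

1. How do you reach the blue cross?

turn left 123°, forward 12.7 m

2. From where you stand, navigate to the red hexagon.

turn left 130°, forward 5.7 m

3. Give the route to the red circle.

turn right 46°, forward 2.5 m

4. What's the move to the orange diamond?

turn left 162°, forward 6.0 m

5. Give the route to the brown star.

turn right 154°, forward 2.1 m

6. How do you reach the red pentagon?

turn left 76°, forward 6.2 m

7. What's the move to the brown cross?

turn left 7°, forward 5.0 m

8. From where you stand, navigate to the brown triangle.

turn left 151°, forward 11.9 m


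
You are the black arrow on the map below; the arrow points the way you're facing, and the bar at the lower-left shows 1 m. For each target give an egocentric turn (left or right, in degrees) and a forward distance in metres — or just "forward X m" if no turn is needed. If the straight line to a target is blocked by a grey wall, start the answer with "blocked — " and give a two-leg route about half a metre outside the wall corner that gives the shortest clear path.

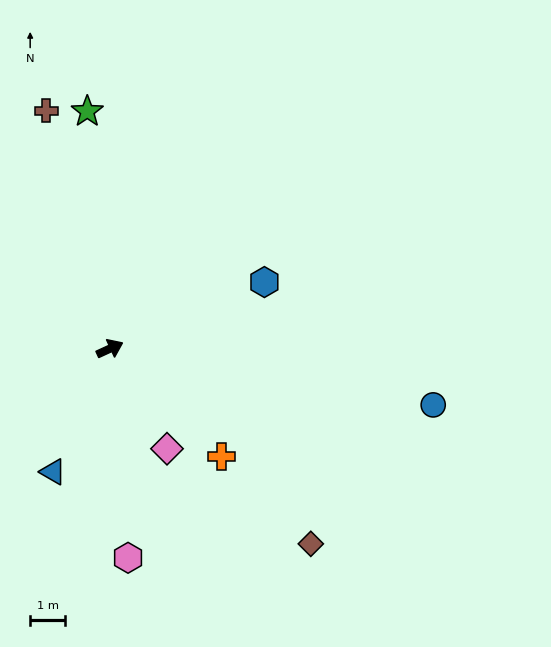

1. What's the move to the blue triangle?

turn right 139°, forward 3.9 m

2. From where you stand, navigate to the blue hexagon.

forward 4.8 m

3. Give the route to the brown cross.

turn left 80°, forward 7.0 m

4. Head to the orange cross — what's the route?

turn right 69°, forward 4.4 m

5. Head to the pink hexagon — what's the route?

turn right 110°, forward 6.0 m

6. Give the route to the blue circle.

turn right 35°, forward 9.4 m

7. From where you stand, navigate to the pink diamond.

turn right 85°, forward 3.3 m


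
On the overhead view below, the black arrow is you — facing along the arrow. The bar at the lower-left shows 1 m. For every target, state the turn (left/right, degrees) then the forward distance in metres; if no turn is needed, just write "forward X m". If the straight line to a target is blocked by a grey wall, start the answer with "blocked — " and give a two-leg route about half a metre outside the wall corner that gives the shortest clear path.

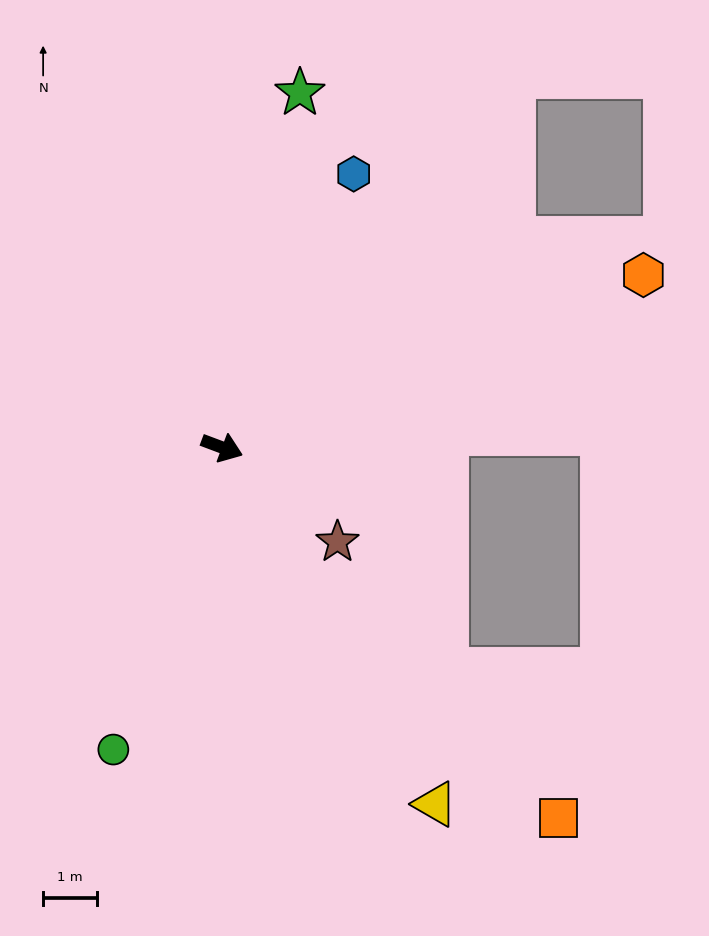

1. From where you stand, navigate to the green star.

turn left 98°, forward 6.7 m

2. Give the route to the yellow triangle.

turn right 39°, forward 7.7 m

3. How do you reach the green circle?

turn right 89°, forward 5.9 m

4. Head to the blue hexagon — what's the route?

turn left 85°, forward 5.6 m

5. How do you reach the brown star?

turn right 19°, forward 2.7 m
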